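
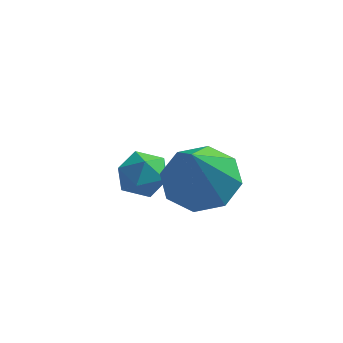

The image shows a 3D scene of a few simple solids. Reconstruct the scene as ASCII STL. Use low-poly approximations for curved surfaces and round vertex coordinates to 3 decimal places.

solid 
facet normal 0.088 0.888 0.452
outer loop
vertex -2.541 0.78 1.28
vertex -2.789 0.516 1.847
vertex -2.126 0.508 1.734
endloop
endfacet
facet normal 0.587 0.808 -0.053
outer loop
vertex -2.541 0.78 1.28
vertex -2.126 0.508 1.734
vertex -2.028 0.394 1.078
endloop
endfacet
facet normal 0.257 0.694 -0.673
outer loop
vertex -2.541 0.78 1.28
vertex -2.028 0.394 1.078
vertex -2.631 0.333 0.785
endloop
endfacet
facet normal -0.447 0.703 -0.553
outer loop
vertex -2.541 0.78 1.28
vertex -2.631 0.333 0.785
vertex -3.101 0.408 1.26
endloop
endfacet
facet normal -0.551 0.822 0.142
outer loop
vertex -2.541 0.78 1.28
vertex -3.101 0.408 1.26
vertex -2.789 0.516 1.847
endloop
endfacet
facet normal 0.968 0.226 0.105
outer loop
vertex -2.028 0.394 1.078
vertex -2.126 0.508 1.734
vertex -1.959 -0.108 1.52
endloop
endfacet
facet normal 0.161 0.354 0.921
outer loop
vertex -2.126 0.508 1.734
vertex -2.789 0.516 1.847
vertex -2.429 -0.033 1.995
endloop
endfacet
facet normal -0.874 0.248 0.419
outer loop
vertex -2.789 0.516 1.847
vertex -3.101 0.408 1.26
vertex -3.032 -0.094 1.702
endloop
endfacet
facet normal -0.705 0.054 -0.707
outer loop
vertex -3.101 0.408 1.26
vertex -2.631 0.333 0.785
vertex -2.934 -0.208 1.046
endloop
endfacet
facet normal 0.433 0.041 -0.900
outer loop
vertex -2.631 0.333 0.785
vertex -2.028 0.394 1.078
vertex -2.271 -0.216 0.933
endloop
endfacet
facet normal 0.447 -0.703 0.553
outer loop
vertex -2.519 -0.48 1.5
vertex -1.959 -0.108 1.52
vertex -2.429 -0.033 1.995
endloop
endfacet
facet normal -0.257 -0.694 0.673
outer loop
vertex -2.519 -0.48 1.5
vertex -2.429 -0.033 1.995
vertex -3.032 -0.094 1.702
endloop
endfacet
facet normal -0.587 -0.808 0.053
outer loop
vertex -2.519 -0.48 1.5
vertex -3.032 -0.094 1.702
vertex -2.934 -0.208 1.046
endloop
endfacet
facet normal -0.088 -0.888 -0.452
outer loop
vertex -2.519 -0.48 1.5
vertex -2.934 -0.208 1.046
vertex -2.271 -0.216 0.933
endloop
endfacet
facet normal 0.551 -0.822 -0.142
outer loop
vertex -2.519 -0.48 1.5
vertex -2.271 -0.216 0.933
vertex -1.959 -0.108 1.52
endloop
endfacet
facet normal 0.705 -0.054 0.707
outer loop
vertex -2.429 -0.033 1.995
vertex -1.959 -0.108 1.52
vertex -2.126 0.508 1.734
endloop
endfacet
facet normal -0.433 -0.041 0.900
outer loop
vertex -3.032 -0.094 1.702
vertex -2.429 -0.033 1.995
vertex -2.789 0.516 1.847
endloop
endfacet
facet normal -0.968 -0.226 -0.105
outer loop
vertex -2.934 -0.208 1.046
vertex -3.032 -0.094 1.702
vertex -3.101 0.408 1.26
endloop
endfacet
facet normal -0.161 -0.354 -0.921
outer loop
vertex -2.271 -0.216 0.933
vertex -2.934 -0.208 1.046
vertex -2.631 0.333 0.785
endloop
endfacet
facet normal 0.874 -0.248 -0.419
outer loop
vertex -1.959 -0.108 1.52
vertex -2.271 -0.216 0.933
vertex -2.028 0.394 1.078
endloop
endfacet
facet normal -0.009 0.538 -0.843
outer loop
vertex -0.254 -1.838 2.408
vertex -0.889 -1.316 2.748
vertex 0.001 -1.304 2.746
endloop
endfacet
facet normal 0.858 -0.495 0.135
outer loop
vertex -0.254 -1.838 2.408
vertex 0.001 -1.304 2.746
vertex -0.871 -2.364 4.392
endloop
endfacet
facet normal -0.009 0.538 -0.843
outer loop
vertex 0.001 -1.304 2.746
vertex -0.889 -1.316 2.748
vertex -0.266 -0.777 3.085
endloop
endfacet
facet normal 0.851 0.100 0.515
outer loop
vertex 0.001 -1.304 2.746
vertex -0.266 -0.777 3.085
vertex -0.871 -2.364 4.392
endloop
endfacet
facet normal -0.009 0.538 -0.843
outer loop
vertex -0.266 -0.777 3.085
vertex -0.889 -1.316 2.748
vertex -0.898 -0.565 3.227
endloop
endfacet
facet normal 0.348 0.513 0.784
outer loop
vertex -0.266 -0.777 3.085
vertex -0.898 -0.565 3.227
vertex -0.871 -2.364 4.392
endloop
endfacet
facet normal -0.009 0.538 -0.843
outer loop
vertex -0.898 -0.565 3.227
vertex -0.889 -1.316 2.748
vertex -1.524 -0.793 3.088
endloop
endfacet
facet normal -0.358 0.504 0.786
outer loop
vertex -0.898 -0.565 3.227
vertex -1.524 -0.793 3.088
vertex -0.871 -2.364 4.392
endloop
endfacet
facet normal -0.009 0.538 -0.843
outer loop
vertex -1.524 -0.793 3.088
vertex -0.889 -1.316 2.748
vertex -1.779 -1.327 2.75
endloop
endfacet
facet normal -0.851 0.078 0.520
outer loop
vertex -1.524 -0.793 3.088
vertex -1.779 -1.327 2.75
vertex -0.871 -2.364 4.392
endloop
endfacet
facet normal -0.009 0.537 -0.843
outer loop
vertex -1.779 -1.327 2.75
vertex -0.889 -1.316 2.748
vertex -1.512 -1.855 2.411
endloop
endfacet
facet normal -0.844 -0.517 0.140
outer loop
vertex -1.779 -1.327 2.75
vertex -1.512 -1.855 2.411
vertex -0.871 -2.364 4.392
endloop
endfacet
facet normal -0.010 0.538 -0.843
outer loop
vertex -1.512 -1.855 2.411
vertex -0.889 -1.316 2.748
vertex -0.88 -2.066 2.269
endloop
endfacet
facet normal -0.340 -0.931 -0.129
outer loop
vertex -1.512 -1.855 2.411
vertex -0.88 -2.066 2.269
vertex -0.871 -2.364 4.392
endloop
endfacet
facet normal -0.009 0.538 -0.843
outer loop
vertex -0.88 -2.066 2.269
vertex -0.889 -1.316 2.748
vertex -0.254 -1.838 2.408
endloop
endfacet
facet normal 0.365 -0.922 -0.131
outer loop
vertex -0.88 -2.066 2.269
vertex -0.254 -1.838 2.408
vertex -0.871 -2.364 4.392
endloop
endfacet

endsolid


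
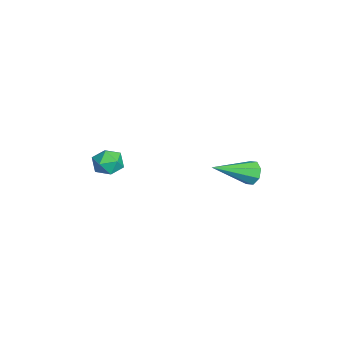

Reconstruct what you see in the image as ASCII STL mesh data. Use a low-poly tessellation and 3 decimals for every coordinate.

solid 
facet normal 0.120 0.494 0.861
outer loop
vertex 1.66 -1.963 2.68
vertex 1.919 -2.575 2.995
vertex 2.381 -2.108 2.663
endloop
endfacet
facet normal 0.195 0.933 0.303
outer loop
vertex 1.66 -1.963 2.68
vertex 2.381 -2.108 2.663
vertex 2.045 -1.843 2.064
endloop
endfacet
facet normal -0.407 0.910 -0.077
outer loop
vertex 1.66 -1.963 2.68
vertex 2.045 -1.843 2.064
vertex 1.375 -2.146 2.026
endloop
endfacet
facet normal -0.855 0.457 0.245
outer loop
vertex 1.66 -1.963 2.68
vertex 1.375 -2.146 2.026
vertex 1.298 -2.599 2.602
endloop
endfacet
facet normal -0.529 0.200 0.824
outer loop
vertex 1.66 -1.963 2.68
vertex 1.298 -2.599 2.602
vertex 1.919 -2.575 2.995
endloop
endfacet
facet normal 0.724 0.682 -0.105
outer loop
vertex 2.045 -1.843 2.064
vertex 2.381 -2.108 2.663
vertex 2.542 -2.381 1.998
endloop
endfacet
facet normal 0.602 -0.028 0.798
outer loop
vertex 2.381 -2.108 2.663
vertex 1.919 -2.575 2.995
vertex 2.465 -2.834 2.574
endloop
endfacet
facet normal -0.448 -0.504 0.738
outer loop
vertex 1.919 -2.575 2.995
vertex 1.298 -2.599 2.602
vertex 1.795 -3.137 2.536
endloop
endfacet
facet normal -0.976 -0.088 -0.200
outer loop
vertex 1.298 -2.599 2.602
vertex 1.375 -2.146 2.026
vertex 1.459 -2.872 1.937
endloop
endfacet
facet normal -0.251 0.645 -0.722
outer loop
vertex 1.375 -2.146 2.026
vertex 2.045 -1.843 2.064
vertex 1.921 -2.405 1.605
endloop
endfacet
facet normal 0.855 -0.457 -0.245
outer loop
vertex 2.18 -3.017 1.92
vertex 2.542 -2.381 1.998
vertex 2.465 -2.834 2.574
endloop
endfacet
facet normal 0.407 -0.910 0.077
outer loop
vertex 2.18 -3.017 1.92
vertex 2.465 -2.834 2.574
vertex 1.795 -3.137 2.536
endloop
endfacet
facet normal -0.195 -0.933 -0.303
outer loop
vertex 2.18 -3.017 1.92
vertex 1.795 -3.137 2.536
vertex 1.459 -2.872 1.937
endloop
endfacet
facet normal -0.120 -0.494 -0.861
outer loop
vertex 2.18 -3.017 1.92
vertex 1.459 -2.872 1.937
vertex 1.921 -2.405 1.605
endloop
endfacet
facet normal 0.529 -0.200 -0.824
outer loop
vertex 2.18 -3.017 1.92
vertex 1.921 -2.405 1.605
vertex 2.542 -2.381 1.998
endloop
endfacet
facet normal 0.976 0.088 0.200
outer loop
vertex 2.465 -2.834 2.574
vertex 2.542 -2.381 1.998
vertex 2.381 -2.108 2.663
endloop
endfacet
facet normal 0.251 -0.645 0.722
outer loop
vertex 1.795 -3.137 2.536
vertex 2.465 -2.834 2.574
vertex 1.919 -2.575 2.995
endloop
endfacet
facet normal -0.724 -0.682 0.105
outer loop
vertex 1.459 -2.872 1.937
vertex 1.795 -3.137 2.536
vertex 1.298 -2.599 2.602
endloop
endfacet
facet normal -0.602 0.028 -0.798
outer loop
vertex 1.921 -2.405 1.605
vertex 1.459 -2.872 1.937
vertex 1.375 -2.146 2.026
endloop
endfacet
facet normal 0.448 0.504 -0.738
outer loop
vertex 2.542 -2.381 1.998
vertex 1.921 -2.405 1.605
vertex 2.045 -1.843 2.064
endloop
endfacet
facet normal -0.341 0.831 -0.439
outer loop
vertex 2.76 3.674 2.258
vertex 2.477 3.33 1.827
vertex 2.317 3.557 2.381
endloop
endfacet
facet normal 0.196 0.252 0.948
outer loop
vertex 2.76 3.674 2.258
vertex 2.317 3.557 2.381
vertex 3.163 1.65 2.713
endloop
endfacet
facet normal -0.339 0.832 -0.439
outer loop
vertex 2.317 3.557 2.381
vertex 2.477 3.33 1.827
vertex 1.967 3.308 2.179
endloop
endfacet
facet normal -0.470 -0.055 0.881
outer loop
vertex 2.317 3.557 2.381
vertex 1.967 3.308 2.179
vertex 3.163 1.65 2.713
endloop
endfacet
facet normal -0.339 0.832 -0.439
outer loop
vertex 1.967 3.308 2.179
vertex 2.477 3.33 1.827
vertex 1.916 3.072 1.771
endloop
endfacet
facet normal -0.806 -0.463 0.369
outer loop
vertex 1.967 3.308 2.179
vertex 1.916 3.072 1.771
vertex 3.163 1.65 2.713
endloop
endfacet
facet normal -0.339 0.832 -0.439
outer loop
vertex 1.916 3.072 1.771
vertex 2.477 3.33 1.827
vertex 2.194 2.987 1.395
endloop
endfacet
facet normal -0.616 -0.732 -0.290
outer loop
vertex 1.916 3.072 1.771
vertex 2.194 2.987 1.395
vertex 3.163 1.65 2.713
endloop
endfacet
facet normal -0.340 0.832 -0.438
outer loop
vertex 2.194 2.987 1.395
vertex 2.477 3.33 1.827
vertex 2.637 3.103 1.272
endloop
endfacet
facet normal -0.012 -0.706 -0.708
outer loop
vertex 2.194 2.987 1.395
vertex 2.637 3.103 1.272
vertex 3.163 1.65 2.713
endloop
endfacet
facet normal -0.339 0.832 -0.438
outer loop
vertex 2.637 3.103 1.272
vertex 2.477 3.33 1.827
vertex 2.987 3.352 1.474
endloop
endfacet
facet normal 0.655 -0.400 -0.642
outer loop
vertex 2.637 3.103 1.272
vertex 2.987 3.352 1.474
vertex 3.163 1.65 2.713
endloop
endfacet
facet normal -0.340 0.831 -0.439
outer loop
vertex 2.987 3.352 1.474
vertex 2.477 3.33 1.827
vertex 3.038 3.589 1.883
endloop
endfacet
facet normal 0.992 0.009 -0.129
outer loop
vertex 2.987 3.352 1.474
vertex 3.038 3.589 1.883
vertex 3.163 1.65 2.713
endloop
endfacet
facet normal -0.340 0.831 -0.440
outer loop
vertex 3.038 3.589 1.883
vertex 2.477 3.33 1.827
vertex 2.76 3.674 2.258
endloop
endfacet
facet normal 0.801 0.279 0.530
outer loop
vertex 3.038 3.589 1.883
vertex 2.76 3.674 2.258
vertex 3.163 1.65 2.713
endloop
endfacet

endsolid


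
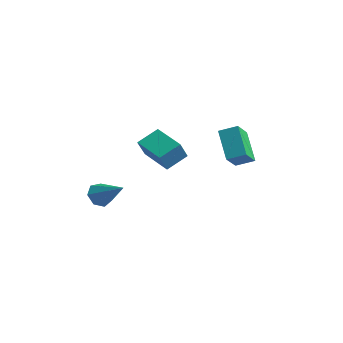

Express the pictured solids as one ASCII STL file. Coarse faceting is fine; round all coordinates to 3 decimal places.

solid 
facet normal -0.312 0.531 -0.788
outer loop
vertex -2.538 0.947 2.784
vertex -0.787 1.128 2.213
vertex -2.657 -0.206 2.055
endloop
endfacet
facet normal -0.946 -0.097 0.309
outer loop
vertex -2.233 -0.928 3.127
vertex -2.538 0.947 2.784
vertex -2.657 -0.206 2.055
endloop
endfacet
facet normal -0.312 0.530 -0.788
outer loop
vertex -2.657 -0.206 2.055
vertex -0.787 1.128 2.213
vertex -0.907 -0.026 1.484
endloop
endfacet
facet normal -0.087 -0.842 -0.533
outer loop
vertex -0.907 -0.026 1.484
vertex -2.233 -0.928 3.127
vertex -2.657 -0.206 2.055
endloop
endfacet
facet normal 0.087 0.842 0.533
outer loop
vertex -2.538 0.947 2.784
vertex -0.363 0.406 3.285
vertex -0.787 1.128 2.213
endloop
endfacet
facet normal -0.946 -0.097 0.310
outer loop
vertex -2.113 0.226 3.856
vertex -2.538 0.947 2.784
vertex -2.233 -0.928 3.127
endloop
endfacet
facet normal 0.087 0.842 0.532
outer loop
vertex -2.113 0.226 3.856
vertex -0.363 0.406 3.285
vertex -2.538 0.947 2.784
endloop
endfacet
facet normal 0.946 0.097 -0.309
outer loop
vertex -0.787 1.128 2.213
vertex -0.363 0.406 3.285
vertex -0.907 -0.026 1.484
endloop
endfacet
facet normal -0.086 -0.842 -0.532
outer loop
vertex -0.482 -0.747 2.556
vertex -2.233 -0.928 3.127
vertex -0.907 -0.026 1.484
endloop
endfacet
facet normal 0.946 0.098 -0.309
outer loop
vertex -0.907 -0.026 1.484
vertex -0.363 0.406 3.285
vertex -0.482 -0.747 2.556
endloop
endfacet
facet normal 0.312 -0.530 0.788
outer loop
vertex -0.482 -0.747 2.556
vertex -2.113 0.226 3.856
vertex -2.233 -0.928 3.127
endloop
endfacet
facet normal 0.312 -0.531 0.788
outer loop
vertex -0.363 0.406 3.285
vertex -2.113 0.226 3.856
vertex -0.482 -0.747 2.556
endloop
endfacet
facet normal -0.846 -0.182 -0.501
outer loop
vertex -1.814 -3.151 -0.696
vertex -2.207 -3.177 -0.023
vertex -2.068 -2.561 -0.482
endloop
endfacet
facet normal 0.645 0.490 -0.586
outer loop
vertex -1.814 -3.151 -0.696
vertex -2.068 -2.561 -0.482
vertex -0.573 -2.823 0.943
endloop
endfacet
facet normal -0.846 -0.183 -0.501
outer loop
vertex -2.068 -2.561 -0.482
vertex -2.207 -3.177 -0.023
vertex -2.427 -2.435 0.078
endloop
endfacet
facet normal 0.235 0.970 -0.068
outer loop
vertex -2.068 -2.561 -0.482
vertex -2.427 -2.435 0.078
vertex -0.573 -2.823 0.943
endloop
endfacet
facet normal -0.847 -0.183 -0.499
outer loop
vertex -2.427 -2.435 0.078
vertex -2.207 -3.177 -0.023
vertex -2.619 -2.867 0.562
endloop
endfacet
facet normal -0.134 0.765 0.630
outer loop
vertex -2.427 -2.435 0.078
vertex -2.619 -2.867 0.562
vertex -0.573 -2.823 0.943
endloop
endfacet
facet normal -0.847 -0.183 -0.499
outer loop
vertex -2.619 -2.867 0.562
vertex -2.207 -3.177 -0.023
vertex -2.501 -3.532 0.606
endloop
endfacet
facet normal -0.184 0.032 0.982
outer loop
vertex -2.619 -2.867 0.562
vertex -2.501 -3.532 0.606
vertex -0.573 -2.823 0.943
endloop
endfacet
facet normal -0.847 -0.184 -0.500
outer loop
vertex -2.501 -3.532 0.606
vertex -2.207 -3.177 -0.023
vertex -2.161 -3.929 0.176
endloop
endfacet
facet normal 0.123 -0.679 0.724
outer loop
vertex -2.501 -3.532 0.606
vertex -2.161 -3.929 0.176
vertex -0.573 -2.823 0.943
endloop
endfacet
facet normal -0.846 -0.184 -0.501
outer loop
vertex -2.161 -3.929 0.176
vertex -2.207 -3.177 -0.023
vertex -1.855 -3.76 -0.403
endloop
endfacet
facet normal 0.554 -0.831 0.050
outer loop
vertex -2.161 -3.929 0.176
vertex -1.855 -3.76 -0.403
vertex -0.573 -2.823 0.943
endloop
endfacet
facet normal -0.846 -0.184 -0.501
outer loop
vertex -1.855 -3.76 -0.403
vertex -2.207 -3.177 -0.023
vertex -1.814 -3.151 -0.696
endloop
endfacet
facet normal 0.787 -0.310 -0.534
outer loop
vertex -1.855 -3.76 -0.403
vertex -1.814 -3.151 -0.696
vertex -0.573 -2.823 0.943
endloop
endfacet
facet normal -0.652 0.213 0.727
outer loop
vertex 0.313 3.431 4.147
vertex -0.277 4.428 3.326
vertex -0.366 2.704 3.751
endloop
endfacet
facet normal 0.415 -0.703 0.578
outer loop
vertex 0.957 2.272 2.274
vertex 0.313 3.431 4.147
vertex -0.366 2.704 3.751
endloop
endfacet
facet normal -0.651 0.213 0.728
outer loop
vertex -0.366 2.704 3.751
vertex -0.277 4.428 3.326
vertex -0.956 3.702 2.931
endloop
endfacet
facet normal -0.634 -0.679 -0.370
outer loop
vertex -0.956 3.702 2.931
vertex 0.957 2.272 2.274
vertex -0.366 2.704 3.751
endloop
endfacet
facet normal 0.634 0.679 0.369
outer loop
vertex 0.313 3.431 4.147
vertex 1.046 3.996 1.849
vertex -0.277 4.428 3.326
endloop
endfacet
facet normal 0.415 -0.703 0.578
outer loop
vertex 1.636 2.998 2.669
vertex 0.313 3.431 4.147
vertex 0.957 2.272 2.274
endloop
endfacet
facet normal 0.635 0.679 0.369
outer loop
vertex 1.636 2.998 2.669
vertex 1.046 3.996 1.849
vertex 0.313 3.431 4.147
endloop
endfacet
facet normal -0.415 0.703 -0.578
outer loop
vertex -0.277 4.428 3.326
vertex 1.046 3.996 1.849
vertex -0.956 3.702 2.931
endloop
endfacet
facet normal -0.634 -0.679 -0.369
outer loop
vertex 0.367 3.269 1.453
vertex 0.957 2.272 2.274
vertex -0.956 3.702 2.931
endloop
endfacet
facet normal -0.415 0.703 -0.578
outer loop
vertex -0.956 3.702 2.931
vertex 1.046 3.996 1.849
vertex 0.367 3.269 1.453
endloop
endfacet
facet normal 0.652 -0.214 -0.728
outer loop
vertex 0.367 3.269 1.453
vertex 1.636 2.998 2.669
vertex 0.957 2.272 2.274
endloop
endfacet
facet normal 0.652 -0.213 -0.728
outer loop
vertex 1.046 3.996 1.849
vertex 1.636 2.998 2.669
vertex 0.367 3.269 1.453
endloop
endfacet

endsolid


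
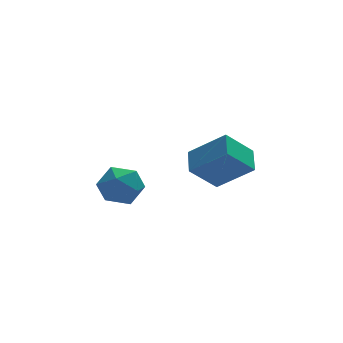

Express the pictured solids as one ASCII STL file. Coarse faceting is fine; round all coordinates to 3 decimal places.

solid 
facet normal -0.713 -0.097 0.694
outer loop
vertex -0.861 -2.002 -0.399
vertex -0.645 -1.174 -0.062
vertex -1.819 -1.386 -1.297
endloop
endfacet
facet normal -0.235 -0.900 -0.367
outer loop
vertex -0.935 -1.266 -2.158
vertex -0.861 -2.002 -0.399
vertex -1.819 -1.386 -1.297
endloop
endfacet
facet normal -0.713 -0.098 0.694
outer loop
vertex -1.819 -1.386 -1.297
vertex -0.645 -1.174 -0.062
vertex -1.603 -0.558 -0.959
endloop
endfacet
facet normal -0.661 0.425 -0.619
outer loop
vertex -1.603 -0.558 -0.959
vertex -0.935 -1.266 -2.158
vertex -1.819 -1.386 -1.297
endloop
endfacet
facet normal 0.661 -0.424 0.619
outer loop
vertex -0.861 -2.002 -0.399
vertex 0.239 -1.054 -0.923
vertex -0.645 -1.174 -0.062
endloop
endfacet
facet normal -0.235 -0.900 -0.367
outer loop
vertex 0.023 -1.882 -1.261
vertex -0.861 -2.002 -0.399
vertex -0.935 -1.266 -2.158
endloop
endfacet
facet normal 0.661 -0.425 0.619
outer loop
vertex 0.023 -1.882 -1.261
vertex 0.239 -1.054 -0.923
vertex -0.861 -2.002 -0.399
endloop
endfacet
facet normal 0.235 0.900 0.367
outer loop
vertex -0.645 -1.174 -0.062
vertex 0.239 -1.054 -0.923
vertex -1.603 -0.558 -0.959
endloop
endfacet
facet normal -0.661 0.424 -0.619
outer loop
vertex -0.719 -0.438 -1.821
vertex -0.935 -1.266 -2.158
vertex -1.603 -0.558 -0.959
endloop
endfacet
facet normal 0.235 0.900 0.367
outer loop
vertex -1.603 -0.558 -0.959
vertex 0.239 -1.054 -0.923
vertex -0.719 -0.438 -1.821
endloop
endfacet
facet normal 0.713 0.097 -0.695
outer loop
vertex -0.719 -0.438 -1.821
vertex 0.023 -1.882 -1.261
vertex -0.935 -1.266 -2.158
endloop
endfacet
facet normal 0.713 0.097 -0.694
outer loop
vertex 0.239 -1.054 -0.923
vertex 0.023 -1.882 -1.261
vertex -0.719 -0.438 -1.821
endloop
endfacet
facet normal 0.172 0.953 -0.248
outer loop
vertex -3.653 -1.096 -2.055
vertex -4.218 -0.872 -1.586
vertex -3.5 -0.933 -1.321
endloop
endfacet
facet normal 0.771 0.568 -0.287
outer loop
vertex -3.653 -1.096 -2.055
vertex -3.5 -0.933 -1.321
vertex -3.175 -1.543 -1.655
endloop
endfacet
facet normal 0.660 0.035 -0.750
outer loop
vertex -3.653 -1.096 -2.055
vertex -3.175 -1.543 -1.655
vertex -3.692 -1.859 -2.125
endloop
endfacet
facet normal -0.006 0.092 -0.996
outer loop
vertex -3.653 -1.096 -2.055
vertex -3.692 -1.859 -2.125
vertex -4.337 -1.445 -2.083
endloop
endfacet
facet normal -0.308 0.659 -0.686
outer loop
vertex -3.653 -1.096 -2.055
vertex -4.337 -1.445 -2.083
vertex -4.218 -0.872 -1.586
endloop
endfacet
facet normal 0.892 0.282 0.353
outer loop
vertex -3.175 -1.543 -1.655
vertex -3.5 -0.933 -1.321
vertex -3.443 -1.595 -0.937
endloop
endfacet
facet normal -0.078 0.905 0.419
outer loop
vertex -3.5 -0.933 -1.321
vertex -4.218 -0.872 -1.586
vertex -4.088 -1.181 -0.895
endloop
endfacet
facet normal -0.856 0.428 -0.289
outer loop
vertex -4.218 -0.872 -1.586
vertex -4.337 -1.445 -2.083
vertex -4.605 -1.497 -1.365
endloop
endfacet
facet normal -0.366 -0.490 -0.791
outer loop
vertex -4.337 -1.445 -2.083
vertex -3.692 -1.859 -2.125
vertex -4.28 -2.107 -1.699
endloop
endfacet
facet normal 0.713 -0.581 -0.394
outer loop
vertex -3.692 -1.859 -2.125
vertex -3.175 -1.543 -1.655
vertex -3.562 -2.168 -1.434
endloop
endfacet
facet normal 0.006 -0.092 0.996
outer loop
vertex -4.127 -1.944 -0.965
vertex -3.443 -1.595 -0.937
vertex -4.088 -1.181 -0.895
endloop
endfacet
facet normal -0.660 -0.035 0.750
outer loop
vertex -4.127 -1.944 -0.965
vertex -4.088 -1.181 -0.895
vertex -4.605 -1.497 -1.365
endloop
endfacet
facet normal -0.771 -0.568 0.287
outer loop
vertex -4.127 -1.944 -0.965
vertex -4.605 -1.497 -1.365
vertex -4.28 -2.107 -1.699
endloop
endfacet
facet normal -0.172 -0.953 0.248
outer loop
vertex -4.127 -1.944 -0.965
vertex -4.28 -2.107 -1.699
vertex -3.562 -2.168 -1.434
endloop
endfacet
facet normal 0.308 -0.659 0.686
outer loop
vertex -4.127 -1.944 -0.965
vertex -3.562 -2.168 -1.434
vertex -3.443 -1.595 -0.937
endloop
endfacet
facet normal 0.366 0.490 0.791
outer loop
vertex -4.088 -1.181 -0.895
vertex -3.443 -1.595 -0.937
vertex -3.5 -0.933 -1.321
endloop
endfacet
facet normal -0.713 0.581 0.394
outer loop
vertex -4.605 -1.497 -1.365
vertex -4.088 -1.181 -0.895
vertex -4.218 -0.872 -1.586
endloop
endfacet
facet normal -0.892 -0.282 -0.353
outer loop
vertex -4.28 -2.107 -1.699
vertex -4.605 -1.497 -1.365
vertex -4.337 -1.445 -2.083
endloop
endfacet
facet normal 0.078 -0.905 -0.419
outer loop
vertex -3.562 -2.168 -1.434
vertex -4.28 -2.107 -1.699
vertex -3.692 -1.859 -2.125
endloop
endfacet
facet normal 0.856 -0.428 0.289
outer loop
vertex -3.443 -1.595 -0.937
vertex -3.562 -2.168 -1.434
vertex -3.175 -1.543 -1.655
endloop
endfacet

endsolid


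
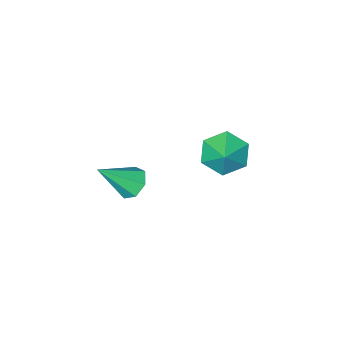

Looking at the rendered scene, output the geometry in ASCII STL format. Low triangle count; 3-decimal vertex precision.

solid 
facet normal -0.497 -0.635 -0.592
outer loop
vertex -1.34 -1.294 2.904
vertex -1.789 -0.53 2.462
vertex -0.93 -0.872 2.108
endloop
endfacet
facet normal 0.905 -0.095 0.416
outer loop
vertex -1.34 -1.294 2.904
vertex -0.93 -0.872 2.108
vertex -1.271 0.13 3.078
endloop
endfacet
facet normal -0.497 -0.635 -0.592
outer loop
vertex -0.93 -0.872 2.108
vertex -1.789 -0.53 2.462
vertex -1.378 -0.109 1.666
endloop
endfacet
facet normal 0.887 0.439 -0.142
outer loop
vertex -0.93 -0.872 2.108
vertex -1.378 -0.109 1.666
vertex -1.271 0.13 3.078
endloop
endfacet
facet normal -0.497 -0.634 -0.592
outer loop
vertex -1.378 -0.109 1.666
vertex -1.789 -0.53 2.462
vertex -2.237 0.234 2.02
endloop
endfacet
facet normal 0.299 0.937 -0.181
outer loop
vertex -1.378 -0.109 1.666
vertex -2.237 0.234 2.02
vertex -1.271 0.13 3.078
endloop
endfacet
facet normal -0.498 -0.634 -0.592
outer loop
vertex -2.237 0.234 2.02
vertex -1.789 -0.53 2.462
vertex -2.647 -0.187 2.816
endloop
endfacet
facet normal -0.272 0.901 0.337
outer loop
vertex -2.237 0.234 2.02
vertex -2.647 -0.187 2.816
vertex -1.271 0.13 3.078
endloop
endfacet
facet normal -0.498 -0.635 -0.591
outer loop
vertex -2.647 -0.187 2.816
vertex -1.789 -0.53 2.462
vertex -2.199 -0.951 3.259
endloop
endfacet
facet normal -0.255 0.369 0.894
outer loop
vertex -2.647 -0.187 2.816
vertex -2.199 -0.951 3.259
vertex -1.271 0.13 3.078
endloop
endfacet
facet normal -0.498 -0.635 -0.591
outer loop
vertex -2.199 -0.951 3.259
vertex -1.789 -0.53 2.462
vertex -1.34 -1.294 2.904
endloop
endfacet
facet normal 0.334 -0.130 0.934
outer loop
vertex -2.199 -0.951 3.259
vertex -1.34 -1.294 2.904
vertex -1.271 0.13 3.078
endloop
endfacet
facet normal -0.688 0.253 -0.680
outer loop
vertex 2.658 -1.083 2.562
vertex 2.318 -0.683 3.055
vertex 2.84 -0.486 2.6
endloop
endfacet
facet normal 0.860 -0.233 -0.454
outer loop
vertex 2.658 -1.083 2.562
vertex 2.84 -0.486 2.6
vertex 3.542 -1.137 4.265
endloop
endfacet
facet normal -0.688 0.255 -0.679
outer loop
vertex 2.84 -0.486 2.6
vertex 2.318 -0.683 3.055
vertex 2.63 -0.038 2.981
endloop
endfacet
facet normal 0.840 0.521 -0.150
outer loop
vertex 2.84 -0.486 2.6
vertex 2.63 -0.038 2.981
vertex 3.542 -1.137 4.265
endloop
endfacet
facet normal -0.688 0.255 -0.680
outer loop
vertex 2.63 -0.038 2.981
vertex 2.318 -0.683 3.055
vertex 2.184 -0.076 3.418
endloop
endfacet
facet normal 0.364 0.819 0.443
outer loop
vertex 2.63 -0.038 2.981
vertex 2.184 -0.076 3.418
vertex 3.542 -1.137 4.265
endloop
endfacet
facet normal -0.687 0.255 -0.680
outer loop
vertex 2.184 -0.076 3.418
vertex 2.318 -0.683 3.055
vertex 1.839 -0.571 3.581
endloop
endfacet
facet normal -0.208 0.434 0.877
outer loop
vertex 2.184 -0.076 3.418
vertex 1.839 -0.571 3.581
vertex 3.542 -1.137 4.265
endloop
endfacet
facet normal -0.687 0.255 -0.680
outer loop
vertex 1.839 -0.571 3.581
vertex 2.318 -0.683 3.055
vertex 1.855 -1.15 3.348
endloop
endfacet
facet normal -0.446 -0.345 0.826
outer loop
vertex 1.839 -0.571 3.581
vertex 1.855 -1.15 3.348
vertex 3.542 -1.137 4.265
endloop
endfacet
facet normal -0.688 0.255 -0.680
outer loop
vertex 1.855 -1.15 3.348
vertex 2.318 -0.683 3.055
vertex 2.219 -1.378 2.894
endloop
endfacet
facet normal -0.172 -0.929 0.329
outer loop
vertex 1.855 -1.15 3.348
vertex 2.219 -1.378 2.894
vertex 3.542 -1.137 4.265
endloop
endfacet
facet normal -0.687 0.255 -0.681
outer loop
vertex 2.219 -1.378 2.894
vertex 2.318 -0.683 3.055
vertex 2.658 -1.083 2.562
endloop
endfacet
facet normal 0.410 -0.880 -0.240
outer loop
vertex 2.219 -1.378 2.894
vertex 2.658 -1.083 2.562
vertex 3.542 -1.137 4.265
endloop
endfacet

endsolid


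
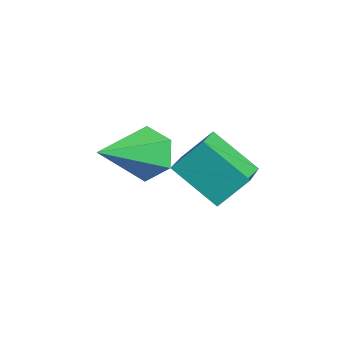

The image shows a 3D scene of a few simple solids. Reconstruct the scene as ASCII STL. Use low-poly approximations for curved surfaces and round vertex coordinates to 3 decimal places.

solid 
facet normal -0.385 0.768 -0.512
outer loop
vertex 2.288 1.608 0.769
vertex 1.958 1.072 0.213
vertex 1.515 1.301 0.889
endloop
endfacet
facet normal 0.051 0.250 0.967
outer loop
vertex 2.288 1.608 0.769
vertex 1.515 1.301 0.889
vertex 2.782 -0.572 1.307
endloop
endfacet
facet normal -0.384 0.768 -0.512
outer loop
vertex 1.515 1.301 0.889
vertex 1.958 1.072 0.213
vertex 1.186 0.765 0.332
endloop
endfacet
facet normal -0.667 -0.299 0.682
outer loop
vertex 1.515 1.301 0.889
vertex 1.186 0.765 0.332
vertex 2.782 -0.572 1.307
endloop
endfacet
facet normal -0.384 0.768 -0.512
outer loop
vertex 1.186 0.765 0.332
vertex 1.958 1.072 0.213
vertex 1.628 0.536 -0.344
endloop
endfacet
facet normal -0.594 -0.796 -0.119
outer loop
vertex 1.186 0.765 0.332
vertex 1.628 0.536 -0.344
vertex 2.782 -0.572 1.307
endloop
endfacet
facet normal -0.385 0.768 -0.512
outer loop
vertex 1.628 0.536 -0.344
vertex 1.958 1.072 0.213
vertex 2.401 0.843 -0.464
endloop
endfacet
facet normal 0.197 -0.745 -0.637
outer loop
vertex 1.628 0.536 -0.344
vertex 2.401 0.843 -0.464
vertex 2.782 -0.572 1.307
endloop
endfacet
facet normal -0.385 0.768 -0.512
outer loop
vertex 2.401 0.843 -0.464
vertex 1.958 1.072 0.213
vertex 2.731 1.379 0.093
endloop
endfacet
facet normal 0.915 -0.196 -0.353
outer loop
vertex 2.401 0.843 -0.464
vertex 2.731 1.379 0.093
vertex 2.782 -0.572 1.307
endloop
endfacet
facet normal -0.385 0.768 -0.512
outer loop
vertex 2.731 1.379 0.093
vertex 1.958 1.072 0.213
vertex 2.288 1.608 0.769
endloop
endfacet
facet normal 0.841 0.301 0.449
outer loop
vertex 2.731 1.379 0.093
vertex 2.288 1.608 0.769
vertex 2.782 -0.572 1.307
endloop
endfacet
facet normal -0.744 0.528 -0.409
outer loop
vertex 2.116 1.969 -0.077
vertex 2.251 2.775 0.717
vertex 3.161 2.716 -1.013
endloop
endfacet
facet normal -0.118 -0.708 -0.697
outer loop
vertex 4.389 1.845 -0.337
vertex 2.116 1.969 -0.077
vertex 3.161 2.716 -1.013
endloop
endfacet
facet normal -0.744 0.528 -0.409
outer loop
vertex 3.161 2.716 -1.013
vertex 2.251 2.775 0.717
vertex 3.296 3.522 -0.219
endloop
endfacet
facet normal 0.658 0.470 -0.589
outer loop
vertex 3.296 3.522 -0.219
vertex 4.389 1.845 -0.337
vertex 3.161 2.716 -1.013
endloop
endfacet
facet normal -0.658 -0.470 0.589
outer loop
vertex 2.116 1.969 -0.077
vertex 3.479 1.904 1.393
vertex 2.251 2.775 0.717
endloop
endfacet
facet normal -0.118 -0.708 -0.697
outer loop
vertex 3.344 1.098 0.599
vertex 2.116 1.969 -0.077
vertex 4.389 1.845 -0.337
endloop
endfacet
facet normal -0.658 -0.470 0.589
outer loop
vertex 3.344 1.098 0.599
vertex 3.479 1.904 1.393
vertex 2.116 1.969 -0.077
endloop
endfacet
facet normal 0.118 0.708 0.697
outer loop
vertex 2.251 2.775 0.717
vertex 3.479 1.904 1.393
vertex 3.296 3.522 -0.219
endloop
endfacet
facet normal 0.658 0.470 -0.589
outer loop
vertex 4.524 2.651 0.457
vertex 4.389 1.845 -0.337
vertex 3.296 3.522 -0.219
endloop
endfacet
facet normal 0.118 0.708 0.697
outer loop
vertex 3.296 3.522 -0.219
vertex 3.479 1.904 1.393
vertex 4.524 2.651 0.457
endloop
endfacet
facet normal 0.744 -0.528 0.409
outer loop
vertex 4.524 2.651 0.457
vertex 3.344 1.098 0.599
vertex 4.389 1.845 -0.337
endloop
endfacet
facet normal 0.744 -0.528 0.409
outer loop
vertex 3.479 1.904 1.393
vertex 3.344 1.098 0.599
vertex 4.524 2.651 0.457
endloop
endfacet

endsolid


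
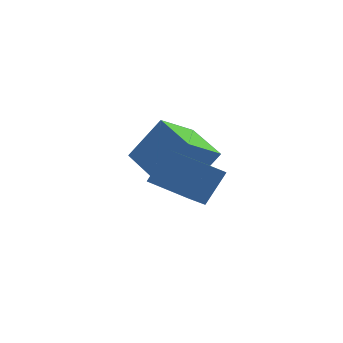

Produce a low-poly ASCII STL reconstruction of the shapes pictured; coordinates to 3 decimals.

solid 
facet normal -0.547 -0.145 -0.824
outer loop
vertex 0.254 -1.294 2.025
vertex -0.93 0.133 2.56
vertex 1.216 -0.183 1.191
endloop
endfacet
facet normal 0.614 -0.739 -0.277
outer loop
vertex 2.31 0.107 2.84
vertex 0.254 -1.294 2.025
vertex 1.216 -0.183 1.191
endloop
endfacet
facet normal -0.547 -0.145 -0.824
outer loop
vertex 1.216 -0.183 1.191
vertex -0.93 0.133 2.56
vertex 0.032 1.244 1.726
endloop
endfacet
facet normal 0.569 0.657 -0.493
outer loop
vertex 0.032 1.244 1.726
vertex 2.31 0.107 2.84
vertex 1.216 -0.183 1.191
endloop
endfacet
facet normal -0.569 -0.657 0.493
outer loop
vertex 0.254 -1.294 2.025
vertex 0.164 0.423 4.209
vertex -0.93 0.133 2.56
endloop
endfacet
facet normal 0.614 -0.739 -0.277
outer loop
vertex 1.348 -1.004 3.674
vertex 0.254 -1.294 2.025
vertex 2.31 0.107 2.84
endloop
endfacet
facet normal -0.569 -0.657 0.493
outer loop
vertex 1.348 -1.004 3.674
vertex 0.164 0.423 4.209
vertex 0.254 -1.294 2.025
endloop
endfacet
facet normal -0.614 0.739 0.277
outer loop
vertex -0.93 0.133 2.56
vertex 0.164 0.423 4.209
vertex 0.032 1.244 1.726
endloop
endfacet
facet normal 0.569 0.657 -0.493
outer loop
vertex 1.126 1.534 3.375
vertex 2.31 0.107 2.84
vertex 0.032 1.244 1.726
endloop
endfacet
facet normal -0.614 0.739 0.277
outer loop
vertex 0.032 1.244 1.726
vertex 0.164 0.423 4.209
vertex 1.126 1.534 3.375
endloop
endfacet
facet normal 0.547 0.145 0.824
outer loop
vertex 1.126 1.534 3.375
vertex 1.348 -1.004 3.674
vertex 2.31 0.107 2.84
endloop
endfacet
facet normal 0.547 0.145 0.824
outer loop
vertex 0.164 0.423 4.209
vertex 1.348 -1.004 3.674
vertex 1.126 1.534 3.375
endloop
endfacet
facet normal -0.397 -0.402 -0.825
outer loop
vertex 1.829 -4.122 2.479
vertex 0.269 -3.006 2.687
vertex 2.267 -3.405 1.919
endloop
endfacet
facet normal 0.809 -0.578 -0.108
outer loop
vertex 2.871 -2.794 3.173
vertex 1.829 -4.122 2.479
vertex 2.267 -3.405 1.919
endloop
endfacet
facet normal -0.397 -0.402 -0.825
outer loop
vertex 2.267 -3.405 1.919
vertex 0.269 -3.006 2.687
vertex 0.707 -2.289 2.127
endloop
endfacet
facet normal 0.434 0.710 -0.555
outer loop
vertex 0.707 -2.289 2.127
vertex 2.871 -2.794 3.173
vertex 2.267 -3.405 1.919
endloop
endfacet
facet normal -0.434 -0.710 0.555
outer loop
vertex 1.829 -4.122 2.479
vertex 0.873 -2.395 3.941
vertex 0.269 -3.006 2.687
endloop
endfacet
facet normal 0.809 -0.578 -0.108
outer loop
vertex 2.433 -3.511 3.733
vertex 1.829 -4.122 2.479
vertex 2.871 -2.794 3.173
endloop
endfacet
facet normal -0.434 -0.710 0.555
outer loop
vertex 2.433 -3.511 3.733
vertex 0.873 -2.395 3.941
vertex 1.829 -4.122 2.479
endloop
endfacet
facet normal -0.809 0.578 0.108
outer loop
vertex 0.269 -3.006 2.687
vertex 0.873 -2.395 3.941
vertex 0.707 -2.289 2.127
endloop
endfacet
facet normal 0.434 0.710 -0.555
outer loop
vertex 1.311 -1.678 3.381
vertex 2.871 -2.794 3.173
vertex 0.707 -2.289 2.127
endloop
endfacet
facet normal -0.809 0.578 0.108
outer loop
vertex 0.707 -2.289 2.127
vertex 0.873 -2.395 3.941
vertex 1.311 -1.678 3.381
endloop
endfacet
facet normal 0.397 0.402 0.825
outer loop
vertex 1.311 -1.678 3.381
vertex 2.433 -3.511 3.733
vertex 2.871 -2.794 3.173
endloop
endfacet
facet normal 0.397 0.402 0.825
outer loop
vertex 0.873 -2.395 3.941
vertex 2.433 -3.511 3.733
vertex 1.311 -1.678 3.381
endloop
endfacet

endsolid


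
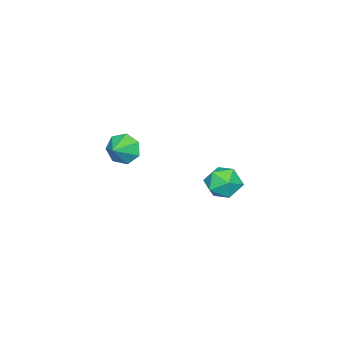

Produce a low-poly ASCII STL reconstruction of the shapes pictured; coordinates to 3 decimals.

solid 
facet normal -0.915 -0.097 -0.392
outer loop
vertex 3.011 1.361 0.685
vertex 2.706 0.891 1.513
vertex 2.689 1.87 1.31
endloop
endfacet
facet normal 0.674 0.703 -0.226
outer loop
vertex 3.011 1.361 0.685
vertex 2.689 1.87 1.31
vertex 3.814 1.009 1.987
endloop
endfacet
facet normal -0.915 -0.097 -0.392
outer loop
vertex 2.689 1.87 1.31
vertex 2.706 0.891 1.513
vertex 2.38 1.641 2.088
endloop
endfacet
facet normal 0.393 0.828 0.400
outer loop
vertex 2.689 1.87 1.31
vertex 2.38 1.641 2.088
vertex 3.814 1.009 1.987
endloop
endfacet
facet normal -0.915 -0.098 -0.392
outer loop
vertex 2.38 1.641 2.088
vertex 2.706 0.891 1.513
vertex 2.317 0.847 2.433
endloop
endfacet
facet normal 0.228 0.373 0.900
outer loop
vertex 2.38 1.641 2.088
vertex 2.317 0.847 2.433
vertex 3.814 1.009 1.987
endloop
endfacet
facet normal -0.915 -0.099 -0.392
outer loop
vertex 2.317 0.847 2.433
vertex 2.706 0.891 1.513
vertex 2.548 0.086 2.085
endloop
endfacet
facet normal 0.302 -0.319 0.898
outer loop
vertex 2.317 0.847 2.433
vertex 2.548 0.086 2.085
vertex 3.814 1.009 1.987
endloop
endfacet
facet normal -0.915 -0.098 -0.391
outer loop
vertex 2.548 0.086 2.085
vertex 2.706 0.891 1.513
vertex 2.897 -0.069 1.307
endloop
endfacet
facet normal 0.561 -0.727 0.396
outer loop
vertex 2.548 0.086 2.085
vertex 2.897 -0.069 1.307
vertex 3.814 1.009 1.987
endloop
endfacet
facet normal -0.915 -0.098 -0.392
outer loop
vertex 2.897 -0.069 1.307
vertex 2.706 0.891 1.513
vertex 3.104 0.499 0.683
endloop
endfacet
facet normal 0.808 -0.544 -0.227
outer loop
vertex 2.897 -0.069 1.307
vertex 3.104 0.499 0.683
vertex 3.814 1.009 1.987
endloop
endfacet
facet normal -0.915 -0.098 -0.392
outer loop
vertex 3.104 0.499 0.683
vertex 2.706 0.891 1.513
vertex 3.011 1.361 0.685
endloop
endfacet
facet normal 0.859 0.094 -0.504
outer loop
vertex 3.104 0.499 0.683
vertex 3.011 1.361 0.685
vertex 3.814 1.009 1.987
endloop
endfacet
facet normal -0.669 0.621 0.409
outer loop
vertex -5.0 3.086 -3.744
vertex -4.253 3.288 -2.829
vertex -4.206 3.982 -3.805
endloop
endfacet
facet normal -0.724 0.621 -0.302
outer loop
vertex -5.0 3.086 -3.744
vertex -4.206 3.982 -3.805
vertex -4.401 3.288 -4.763
endloop
endfacet
facet normal -0.857 -0.048 -0.513
outer loop
vertex -5.0 3.086 -3.744
vertex -4.401 3.288 -4.763
vertex -4.568 2.165 -4.379
endloop
endfacet
facet normal -0.884 -0.462 0.068
outer loop
vertex -5.0 3.086 -3.744
vertex -4.568 2.165 -4.379
vertex -4.476 2.165 -3.184
endloop
endfacet
facet normal -0.768 -0.049 0.638
outer loop
vertex -5.0 3.086 -3.744
vertex -4.476 2.165 -3.184
vertex -4.253 3.288 -2.829
endloop
endfacet
facet normal -0.092 0.815 -0.572
outer loop
vertex -4.401 3.288 -4.763
vertex -4.206 3.982 -3.805
vertex -3.284 3.615 -4.476
endloop
endfacet
facet normal -0.004 0.815 0.579
outer loop
vertex -4.206 3.982 -3.805
vertex -4.253 3.288 -2.829
vertex -3.192 3.615 -3.281
endloop
endfacet
facet normal -0.166 -0.267 0.949
outer loop
vertex -4.253 3.288 -2.829
vertex -4.476 2.165 -3.184
vertex -3.359 2.492 -2.897
endloop
endfacet
facet normal -0.353 -0.935 0.027
outer loop
vertex -4.476 2.165 -3.184
vertex -4.568 2.165 -4.379
vertex -3.554 1.798 -3.855
endloop
endfacet
facet normal -0.307 -0.267 -0.914
outer loop
vertex -4.568 2.165 -4.379
vertex -4.401 3.288 -4.763
vertex -3.507 2.492 -4.831
endloop
endfacet
facet normal 0.884 0.462 -0.068
outer loop
vertex -2.76 2.694 -3.916
vertex -3.284 3.615 -4.476
vertex -3.192 3.615 -3.281
endloop
endfacet
facet normal 0.857 0.048 0.513
outer loop
vertex -2.76 2.694 -3.916
vertex -3.192 3.615 -3.281
vertex -3.359 2.492 -2.897
endloop
endfacet
facet normal 0.724 -0.621 0.302
outer loop
vertex -2.76 2.694 -3.916
vertex -3.359 2.492 -2.897
vertex -3.554 1.798 -3.855
endloop
endfacet
facet normal 0.669 -0.621 -0.409
outer loop
vertex -2.76 2.694 -3.916
vertex -3.554 1.798 -3.855
vertex -3.507 2.492 -4.831
endloop
endfacet
facet normal 0.768 0.049 -0.638
outer loop
vertex -2.76 2.694 -3.916
vertex -3.507 2.492 -4.831
vertex -3.284 3.615 -4.476
endloop
endfacet
facet normal 0.353 0.935 -0.027
outer loop
vertex -3.192 3.615 -3.281
vertex -3.284 3.615 -4.476
vertex -4.206 3.982 -3.805
endloop
endfacet
facet normal 0.307 0.267 0.914
outer loop
vertex -3.359 2.492 -2.897
vertex -3.192 3.615 -3.281
vertex -4.253 3.288 -2.829
endloop
endfacet
facet normal 0.092 -0.815 0.572
outer loop
vertex -3.554 1.798 -3.855
vertex -3.359 2.492 -2.897
vertex -4.476 2.165 -3.184
endloop
endfacet
facet normal 0.004 -0.815 -0.579
outer loop
vertex -3.507 2.492 -4.831
vertex -3.554 1.798 -3.855
vertex -4.568 2.165 -4.379
endloop
endfacet
facet normal 0.166 0.267 -0.949
outer loop
vertex -3.284 3.615 -4.476
vertex -3.507 2.492 -4.831
vertex -4.401 3.288 -4.763
endloop
endfacet

endsolid


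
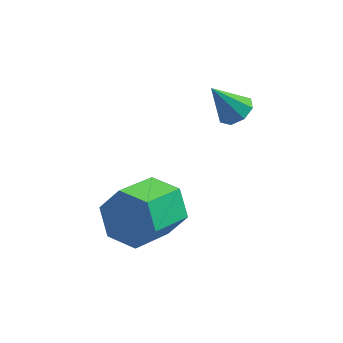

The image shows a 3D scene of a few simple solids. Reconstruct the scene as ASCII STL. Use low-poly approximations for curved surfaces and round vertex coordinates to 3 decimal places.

solid 
facet normal 0.440 0.800 -0.408
outer loop
vertex 0.441 1.668 -1.606
vertex -0.104 1.568 -2.39
vertex -0.41 2.109 -1.659
endloop
endfacet
facet normal 0.143 0.386 0.912
outer loop
vertex 0.441 1.668 -1.606
vertex -0.41 2.109 -1.659
vertex -0.272 0.372 -0.946
endloop
endfacet
facet normal 0.144 0.386 0.911
outer loop
vertex -0.272 0.372 -0.946
vertex -0.41 2.109 -1.659
vertex -1.123 0.813 -0.998
endloop
endfacet
facet normal -0.440 -0.801 0.407
outer loop
vertex -0.272 0.372 -0.946
vertex -1.123 0.813 -0.998
vertex -0.816 0.272 -1.73
endloop
endfacet
facet normal 0.440 0.800 -0.408
outer loop
vertex -0.41 2.109 -1.659
vertex -0.104 1.568 -2.39
vertex -0.955 2.009 -2.443
endloop
endfacet
facet normal -0.696 0.591 0.408
outer loop
vertex -0.41 2.109 -1.659
vertex -0.955 2.009 -2.443
vertex -1.123 0.813 -0.998
endloop
endfacet
facet normal -0.697 0.590 0.407
outer loop
vertex -1.123 0.813 -0.998
vertex -0.955 2.009 -2.443
vertex -1.667 0.712 -1.783
endloop
endfacet
facet normal -0.439 -0.801 0.407
outer loop
vertex -1.123 0.813 -0.998
vertex -1.667 0.712 -1.783
vertex -0.816 0.272 -1.73
endloop
endfacet
facet normal 0.440 0.800 -0.407
outer loop
vertex -0.955 2.009 -2.443
vertex -0.104 1.568 -2.39
vertex -0.648 1.468 -3.174
endloop
endfacet
facet normal -0.839 0.204 -0.504
outer loop
vertex -0.955 2.009 -2.443
vertex -0.648 1.468 -3.174
vertex -1.667 0.712 -1.783
endloop
endfacet
facet normal -0.839 0.206 -0.503
outer loop
vertex -1.667 0.712 -1.783
vertex -0.648 1.468 -3.174
vertex -1.361 0.172 -2.514
endloop
endfacet
facet normal -0.439 -0.801 0.408
outer loop
vertex -1.667 0.712 -1.783
vertex -1.361 0.172 -2.514
vertex -0.816 0.272 -1.73
endloop
endfacet
facet normal 0.440 0.801 -0.407
outer loop
vertex -0.648 1.468 -3.174
vertex -0.104 1.568 -2.39
vertex 0.203 1.027 -3.122
endloop
endfacet
facet normal -0.144 -0.385 -0.912
outer loop
vertex -0.648 1.468 -3.174
vertex 0.203 1.027 -3.122
vertex -1.361 0.172 -2.514
endloop
endfacet
facet normal -0.143 -0.386 -0.911
outer loop
vertex -1.361 0.172 -2.514
vertex 0.203 1.027 -3.122
vertex -0.51 -0.269 -2.461
endloop
endfacet
facet normal -0.440 -0.800 0.408
outer loop
vertex -1.361 0.172 -2.514
vertex -0.51 -0.269 -2.461
vertex -0.816 0.272 -1.73
endloop
endfacet
facet normal 0.439 0.801 -0.407
outer loop
vertex 0.203 1.027 -3.122
vertex -0.104 1.568 -2.39
vertex 0.747 1.128 -2.337
endloop
endfacet
facet normal 0.697 -0.591 -0.407
outer loop
vertex 0.203 1.027 -3.122
vertex 0.747 1.128 -2.337
vertex -0.51 -0.269 -2.461
endloop
endfacet
facet normal 0.696 -0.590 -0.409
outer loop
vertex -0.51 -0.269 -2.461
vertex 0.747 1.128 -2.337
vertex 0.035 -0.169 -1.677
endloop
endfacet
facet normal -0.440 -0.800 0.408
outer loop
vertex -0.51 -0.269 -2.461
vertex 0.035 -0.169 -1.677
vertex -0.816 0.272 -1.73
endloop
endfacet
facet normal 0.439 0.801 -0.408
outer loop
vertex 0.747 1.128 -2.337
vertex -0.104 1.568 -2.39
vertex 0.441 1.668 -1.606
endloop
endfacet
facet normal 0.840 -0.205 0.503
outer loop
vertex 0.747 1.128 -2.337
vertex 0.441 1.668 -1.606
vertex 0.035 -0.169 -1.677
endloop
endfacet
facet normal 0.839 -0.205 0.504
outer loop
vertex 0.035 -0.169 -1.677
vertex 0.441 1.668 -1.606
vertex -0.272 0.372 -0.946
endloop
endfacet
facet normal -0.440 -0.800 0.407
outer loop
vertex 0.035 -0.169 -1.677
vertex -0.272 0.372 -0.946
vertex -0.816 0.272 -1.73
endloop
endfacet
facet normal 0.536 0.102 -0.838
outer loop
vertex 2.132 4.17 0.343
vertex 1.736 3.846 0.05
vertex 1.803 4.421 0.163
endloop
endfacet
facet normal 0.183 0.720 0.670
outer loop
vertex 2.132 4.17 0.343
vertex 1.803 4.421 0.163
vertex 1.044 3.714 1.13
endloop
endfacet
facet normal 0.537 0.102 -0.838
outer loop
vertex 1.803 4.421 0.163
vertex 1.736 3.846 0.05
vertex 1.434 4.335 -0.084
endloop
endfacet
facet normal -0.407 0.860 0.309
outer loop
vertex 1.803 4.421 0.163
vertex 1.434 4.335 -0.084
vertex 1.044 3.714 1.13
endloop
endfacet
facet normal 0.536 0.102 -0.838
outer loop
vertex 1.434 4.335 -0.084
vertex 1.736 3.846 0.05
vertex 1.242 3.963 -0.252
endloop
endfacet
facet normal -0.880 0.473 -0.041
outer loop
vertex 1.434 4.335 -0.084
vertex 1.242 3.963 -0.252
vertex 1.044 3.714 1.13
endloop
endfacet
facet normal 0.536 0.103 -0.838
outer loop
vertex 1.242 3.963 -0.252
vertex 1.736 3.846 0.05
vertex 1.339 3.522 -0.244
endloop
endfacet
facet normal -0.961 -0.215 -0.176
outer loop
vertex 1.242 3.963 -0.252
vertex 1.339 3.522 -0.244
vertex 1.044 3.714 1.13
endloop
endfacet
facet normal 0.536 0.104 -0.838
outer loop
vertex 1.339 3.522 -0.244
vertex 1.736 3.846 0.05
vertex 1.669 3.271 -0.064
endloop
endfacet
facet normal -0.599 -0.800 -0.017
outer loop
vertex 1.339 3.522 -0.244
vertex 1.669 3.271 -0.064
vertex 1.044 3.714 1.13
endloop
endfacet
facet normal 0.538 0.103 -0.837
outer loop
vertex 1.669 3.271 -0.064
vertex 1.736 3.846 0.05
vertex 2.037 3.357 0.183
endloop
endfacet
facet normal -0.011 -0.939 0.343
outer loop
vertex 1.669 3.271 -0.064
vertex 2.037 3.357 0.183
vertex 1.044 3.714 1.13
endloop
endfacet
facet normal 0.536 0.102 -0.838
outer loop
vertex 2.037 3.357 0.183
vertex 1.736 3.846 0.05
vertex 2.229 3.729 0.351
endloop
endfacet
facet normal 0.463 -0.552 0.693
outer loop
vertex 2.037 3.357 0.183
vertex 2.229 3.729 0.351
vertex 1.044 3.714 1.13
endloop
endfacet
facet normal 0.536 0.103 -0.838
outer loop
vertex 2.229 3.729 0.351
vertex 1.736 3.846 0.05
vertex 2.132 4.17 0.343
endloop
endfacet
facet normal 0.543 0.135 0.829
outer loop
vertex 2.229 3.729 0.351
vertex 2.132 4.17 0.343
vertex 1.044 3.714 1.13
endloop
endfacet

endsolid


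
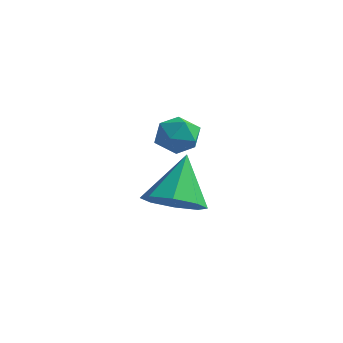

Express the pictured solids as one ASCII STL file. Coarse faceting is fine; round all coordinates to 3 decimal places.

solid 
facet normal 0.204 0.956 -0.212
outer loop
vertex -0.751 4.15 -2.534
vertex -1.404 4.386 -2.097
vertex -0.673 4.311 -1.733
endloop
endfacet
facet normal 0.803 0.565 -0.192
outer loop
vertex -0.751 4.15 -2.534
vertex -0.673 4.311 -1.733
vertex -0.294 3.661 -2.06
endloop
endfacet
facet normal 0.740 0.040 -0.672
outer loop
vertex -0.751 4.15 -2.534
vertex -0.294 3.661 -2.06
vertex -0.79 3.336 -2.626
endloop
endfacet
facet normal 0.103 0.107 -0.989
outer loop
vertex -0.751 4.15 -2.534
vertex -0.79 3.336 -2.626
vertex -1.476 3.784 -2.649
endloop
endfacet
facet normal -0.228 0.673 -0.704
outer loop
vertex -0.751 4.15 -2.534
vertex -1.476 3.784 -2.649
vertex -1.404 4.386 -2.097
endloop
endfacet
facet normal 0.850 0.267 0.455
outer loop
vertex -0.294 3.661 -2.06
vertex -0.673 4.311 -1.733
vertex -0.664 3.596 -1.331
endloop
endfacet
facet normal -0.118 0.899 0.422
outer loop
vertex -0.673 4.311 -1.733
vertex -1.404 4.386 -2.097
vertex -1.35 4.044 -1.354
endloop
endfacet
facet normal -0.816 0.441 -0.375
outer loop
vertex -1.404 4.386 -2.097
vertex -1.476 3.784 -2.649
vertex -1.846 3.719 -1.92
endloop
endfacet
facet normal -0.281 -0.473 -0.835
outer loop
vertex -1.476 3.784 -2.649
vertex -0.79 3.336 -2.626
vertex -1.467 3.069 -2.247
endloop
endfacet
facet normal 0.748 -0.581 -0.322
outer loop
vertex -0.79 3.336 -2.626
vertex -0.294 3.661 -2.06
vertex -0.736 2.994 -1.883
endloop
endfacet
facet normal -0.103 -0.107 0.989
outer loop
vertex -1.389 3.23 -1.446
vertex -0.664 3.596 -1.331
vertex -1.35 4.044 -1.354
endloop
endfacet
facet normal -0.740 -0.040 0.672
outer loop
vertex -1.389 3.23 -1.446
vertex -1.35 4.044 -1.354
vertex -1.846 3.719 -1.92
endloop
endfacet
facet normal -0.803 -0.565 0.192
outer loop
vertex -1.389 3.23 -1.446
vertex -1.846 3.719 -1.92
vertex -1.467 3.069 -2.247
endloop
endfacet
facet normal -0.204 -0.956 0.212
outer loop
vertex -1.389 3.23 -1.446
vertex -1.467 3.069 -2.247
vertex -0.736 2.994 -1.883
endloop
endfacet
facet normal 0.228 -0.673 0.704
outer loop
vertex -1.389 3.23 -1.446
vertex -0.736 2.994 -1.883
vertex -0.664 3.596 -1.331
endloop
endfacet
facet normal 0.281 0.473 0.835
outer loop
vertex -1.35 4.044 -1.354
vertex -0.664 3.596 -1.331
vertex -0.673 4.311 -1.733
endloop
endfacet
facet normal -0.748 0.581 0.322
outer loop
vertex -1.846 3.719 -1.92
vertex -1.35 4.044 -1.354
vertex -1.404 4.386 -2.097
endloop
endfacet
facet normal -0.850 -0.267 -0.455
outer loop
vertex -1.467 3.069 -2.247
vertex -1.846 3.719 -1.92
vertex -1.476 3.784 -2.649
endloop
endfacet
facet normal 0.118 -0.899 -0.422
outer loop
vertex -0.736 2.994 -1.883
vertex -1.467 3.069 -2.247
vertex -0.79 3.336 -2.626
endloop
endfacet
facet normal 0.816 -0.441 0.375
outer loop
vertex -0.664 3.596 -1.331
vertex -0.736 2.994 -1.883
vertex -0.294 3.661 -2.06
endloop
endfacet
facet normal 0.187 -0.496 -0.848
outer loop
vertex 2.543 -0.376 -2.638
vertex 1.975 0.264 -3.137
vertex 2.935 0.218 -2.899
endloop
endfacet
facet normal 0.669 -0.120 0.733
outer loop
vertex 2.543 -0.376 -2.638
vertex 2.935 0.218 -2.899
vertex 1.625 1.196 -1.543
endloop
endfacet
facet normal 0.186 -0.497 -0.847
outer loop
vertex 2.935 0.218 -2.899
vertex 1.975 0.264 -3.137
vertex 2.765 0.838 -3.3
endloop
endfacet
facet normal 0.778 0.477 0.408
outer loop
vertex 2.935 0.218 -2.899
vertex 2.765 0.838 -3.3
vertex 1.625 1.196 -1.543
endloop
endfacet
facet normal 0.186 -0.496 -0.848
outer loop
vertex 2.765 0.838 -3.3
vertex 1.975 0.264 -3.137
vertex 2.132 1.122 -3.605
endloop
endfacet
facet normal 0.384 0.921 0.061
outer loop
vertex 2.765 0.838 -3.3
vertex 2.132 1.122 -3.605
vertex 1.625 1.196 -1.543
endloop
endfacet
facet normal 0.186 -0.497 -0.848
outer loop
vertex 2.132 1.122 -3.605
vertex 1.975 0.264 -3.137
vertex 1.408 0.903 -3.636
endloop
endfacet
facet normal -0.284 0.953 -0.104
outer loop
vertex 2.132 1.122 -3.605
vertex 1.408 0.903 -3.636
vertex 1.625 1.196 -1.543
endloop
endfacet
facet normal 0.186 -0.497 -0.848
outer loop
vertex 1.408 0.903 -3.636
vertex 1.975 0.264 -3.137
vertex 1.015 0.31 -3.375
endloop
endfacet
facet normal -0.832 0.555 0.009
outer loop
vertex 1.408 0.903 -3.636
vertex 1.015 0.31 -3.375
vertex 1.625 1.196 -1.543
endloop
endfacet
facet normal 0.187 -0.495 -0.848
outer loop
vertex 1.015 0.31 -3.375
vertex 1.975 0.264 -3.137
vertex 1.185 -0.311 -2.975
endloop
endfacet
facet normal -0.942 -0.043 0.334
outer loop
vertex 1.015 0.31 -3.375
vertex 1.185 -0.311 -2.975
vertex 1.625 1.196 -1.543
endloop
endfacet
facet normal 0.187 -0.495 -0.848
outer loop
vertex 1.185 -0.311 -2.975
vertex 1.975 0.264 -3.137
vertex 1.818 -0.595 -2.67
endloop
endfacet
facet normal -0.547 -0.487 0.681
outer loop
vertex 1.185 -0.311 -2.975
vertex 1.818 -0.595 -2.67
vertex 1.625 1.196 -1.543
endloop
endfacet
facet normal 0.187 -0.495 -0.848
outer loop
vertex 1.818 -0.595 -2.67
vertex 1.975 0.264 -3.137
vertex 2.543 -0.376 -2.638
endloop
endfacet
facet normal 0.120 -0.520 0.846
outer loop
vertex 1.818 -0.595 -2.67
vertex 2.543 -0.376 -2.638
vertex 1.625 1.196 -1.543
endloop
endfacet

endsolid


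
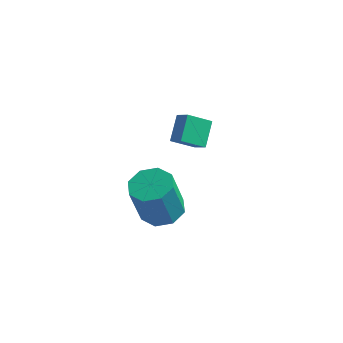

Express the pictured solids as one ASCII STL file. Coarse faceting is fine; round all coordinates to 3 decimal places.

solid 
facet normal 0.115 0.262 -0.958
outer loop
vertex 1.857 -1.976 -3.234
vertex 1.289 -2.69 -3.497
vertex 1.157 -1.779 -3.264
endloop
endfacet
facet normal 0.249 0.926 0.283
outer loop
vertex 1.857 -1.976 -3.234
vertex 1.157 -1.779 -3.264
vertex 1.62 -2.515 -1.26
endloop
endfacet
facet normal 0.249 0.926 0.283
outer loop
vertex 1.62 -2.515 -1.26
vertex 1.157 -1.779 -3.264
vertex 0.92 -2.318 -1.29
endloop
endfacet
facet normal -0.115 -0.261 0.958
outer loop
vertex 1.62 -2.515 -1.26
vertex 0.92 -2.318 -1.29
vertex 1.051 -3.23 -1.523
endloop
endfacet
facet normal 0.114 0.262 -0.958
outer loop
vertex 1.157 -1.779 -3.264
vertex 1.289 -2.69 -3.497
vertex 0.535 -2.116 -3.43
endloop
endfacet
facet normal -0.504 0.847 0.171
outer loop
vertex 1.157 -1.779 -3.264
vertex 0.535 -2.116 -3.43
vertex 0.92 -2.318 -1.29
endloop
endfacet
facet normal -0.504 0.847 0.171
outer loop
vertex 0.92 -2.318 -1.29
vertex 0.535 -2.116 -3.43
vertex 0.298 -2.655 -1.456
endloop
endfacet
facet normal -0.114 -0.261 0.958
outer loop
vertex 0.92 -2.318 -1.29
vertex 0.298 -2.655 -1.456
vertex 1.051 -3.23 -1.523
endloop
endfacet
facet normal 0.115 0.262 -0.958
outer loop
vertex 0.535 -2.116 -3.43
vertex 1.289 -2.69 -3.497
vertex 0.354 -2.789 -3.636
endloop
endfacet
facet normal -0.962 0.271 -0.041
outer loop
vertex 0.535 -2.116 -3.43
vertex 0.354 -2.789 -3.636
vertex 0.298 -2.655 -1.456
endloop
endfacet
facet normal -0.962 0.271 -0.041
outer loop
vertex 0.298 -2.655 -1.456
vertex 0.354 -2.789 -3.636
vertex 0.117 -3.329 -1.662
endloop
endfacet
facet normal -0.115 -0.262 0.958
outer loop
vertex 0.298 -2.655 -1.456
vertex 0.117 -3.329 -1.662
vertex 1.051 -3.23 -1.523
endloop
endfacet
facet normal 0.115 0.261 -0.958
outer loop
vertex 0.354 -2.789 -3.636
vertex 1.289 -2.69 -3.497
vertex 0.72 -3.405 -3.76
endloop
endfacet
facet normal -0.856 -0.463 -0.229
outer loop
vertex 0.354 -2.789 -3.636
vertex 0.72 -3.405 -3.76
vertex 0.117 -3.329 -1.662
endloop
endfacet
facet normal -0.856 -0.463 -0.229
outer loop
vertex 0.117 -3.329 -1.662
vertex 0.72 -3.405 -3.76
vertex 0.483 -3.944 -1.786
endloop
endfacet
facet normal -0.115 -0.262 0.958
outer loop
vertex 0.117 -3.329 -1.662
vertex 0.483 -3.944 -1.786
vertex 1.051 -3.23 -1.523
endloop
endfacet
facet normal 0.115 0.261 -0.958
outer loop
vertex 0.72 -3.405 -3.76
vertex 1.289 -2.69 -3.497
vertex 1.42 -3.602 -3.73
endloop
endfacet
facet normal -0.249 -0.926 -0.283
outer loop
vertex 0.72 -3.405 -3.76
vertex 1.42 -3.602 -3.73
vertex 0.483 -3.944 -1.786
endloop
endfacet
facet normal -0.249 -0.926 -0.283
outer loop
vertex 0.483 -3.944 -1.786
vertex 1.42 -3.602 -3.73
vertex 1.183 -4.141 -1.756
endloop
endfacet
facet normal -0.115 -0.262 0.958
outer loop
vertex 0.483 -3.944 -1.786
vertex 1.183 -4.141 -1.756
vertex 1.051 -3.23 -1.523
endloop
endfacet
facet normal 0.114 0.261 -0.958
outer loop
vertex 1.42 -3.602 -3.73
vertex 1.289 -2.69 -3.497
vertex 2.042 -3.265 -3.564
endloop
endfacet
facet normal 0.504 -0.847 -0.171
outer loop
vertex 1.42 -3.602 -3.73
vertex 2.042 -3.265 -3.564
vertex 1.183 -4.141 -1.756
endloop
endfacet
facet normal 0.504 -0.847 -0.171
outer loop
vertex 1.183 -4.141 -1.756
vertex 2.042 -3.265 -3.564
vertex 1.805 -3.804 -1.59
endloop
endfacet
facet normal -0.114 -0.262 0.958
outer loop
vertex 1.183 -4.141 -1.756
vertex 1.805 -3.804 -1.59
vertex 1.051 -3.23 -1.523
endloop
endfacet
facet normal 0.115 0.262 -0.958
outer loop
vertex 2.042 -3.265 -3.564
vertex 1.289 -2.69 -3.497
vertex 2.223 -2.591 -3.358
endloop
endfacet
facet normal 0.962 -0.271 0.041
outer loop
vertex 2.042 -3.265 -3.564
vertex 2.223 -2.591 -3.358
vertex 1.805 -3.804 -1.59
endloop
endfacet
facet normal 0.962 -0.271 0.041
outer loop
vertex 1.805 -3.804 -1.59
vertex 2.223 -2.591 -3.358
vertex 1.986 -3.131 -1.384
endloop
endfacet
facet normal -0.115 -0.262 0.958
outer loop
vertex 1.805 -3.804 -1.59
vertex 1.986 -3.131 -1.384
vertex 1.051 -3.23 -1.523
endloop
endfacet
facet normal 0.115 0.262 -0.958
outer loop
vertex 2.223 -2.591 -3.358
vertex 1.289 -2.69 -3.497
vertex 1.857 -1.976 -3.234
endloop
endfacet
facet normal 0.856 0.463 0.229
outer loop
vertex 2.223 -2.591 -3.358
vertex 1.857 -1.976 -3.234
vertex 1.986 -3.131 -1.384
endloop
endfacet
facet normal 0.856 0.463 0.229
outer loop
vertex 1.986 -3.131 -1.384
vertex 1.857 -1.976 -3.234
vertex 1.62 -2.515 -1.26
endloop
endfacet
facet normal -0.115 -0.261 0.958
outer loop
vertex 1.986 -3.131 -1.384
vertex 1.62 -2.515 -1.26
vertex 1.051 -3.23 -1.523
endloop
endfacet
facet normal -0.638 -0.554 0.536
outer loop
vertex 0.314 1.629 -1.322
vertex -0.307 1.896 -1.785
vertex 0.496 0.617 -2.151
endloop
endfacet
facet normal 0.758 -0.326 0.565
outer loop
vertex 1.287 1.304 -2.815
vertex 0.314 1.629 -1.322
vertex 0.496 0.617 -2.151
endloop
endfacet
facet normal -0.638 -0.554 0.535
outer loop
vertex 0.496 0.617 -2.151
vertex -0.307 1.896 -1.785
vertex -0.125 0.885 -2.614
endloop
endfacet
facet normal 0.138 -0.766 -0.628
outer loop
vertex -0.125 0.885 -2.614
vertex 1.287 1.304 -2.815
vertex 0.496 0.617 -2.151
endloop
endfacet
facet normal -0.139 0.766 0.628
outer loop
vertex 0.314 1.629 -1.322
vertex 0.484 2.583 -2.449
vertex -0.307 1.896 -1.785
endloop
endfacet
facet normal 0.758 -0.327 0.565
outer loop
vertex 1.105 2.315 -1.986
vertex 0.314 1.629 -1.322
vertex 1.287 1.304 -2.815
endloop
endfacet
facet normal -0.137 0.766 0.628
outer loop
vertex 1.105 2.315 -1.986
vertex 0.484 2.583 -2.449
vertex 0.314 1.629 -1.322
endloop
endfacet
facet normal -0.758 0.327 -0.565
outer loop
vertex -0.307 1.896 -1.785
vertex 0.484 2.583 -2.449
vertex -0.125 0.885 -2.614
endloop
endfacet
facet normal 0.138 -0.766 -0.627
outer loop
vertex 0.666 1.571 -3.278
vertex 1.287 1.304 -2.815
vertex -0.125 0.885 -2.614
endloop
endfacet
facet normal -0.758 0.327 -0.565
outer loop
vertex -0.125 0.885 -2.614
vertex 0.484 2.583 -2.449
vertex 0.666 1.571 -3.278
endloop
endfacet
facet normal 0.637 0.554 -0.536
outer loop
vertex 0.666 1.571 -3.278
vertex 1.105 2.315 -1.986
vertex 1.287 1.304 -2.815
endloop
endfacet
facet normal 0.638 0.553 -0.535
outer loop
vertex 0.484 2.583 -2.449
vertex 1.105 2.315 -1.986
vertex 0.666 1.571 -3.278
endloop
endfacet

endsolid


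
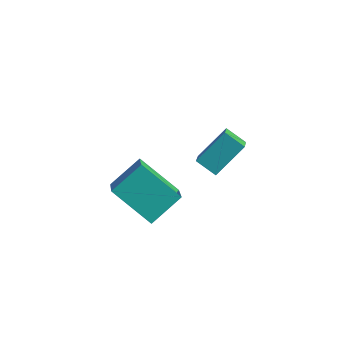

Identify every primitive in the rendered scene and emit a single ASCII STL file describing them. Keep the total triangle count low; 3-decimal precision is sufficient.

solid 
facet normal -0.809 -0.110 0.577
outer loop
vertex -3.933 -4.651 4.702
vertex -3.471 -3.413 5.585
vertex -4.908 -3.473 3.558
endloop
endfacet
facet normal -0.290 -0.779 -0.555
outer loop
vertex -3.249 -3.247 2.375
vertex -3.933 -4.651 4.702
vertex -4.908 -3.473 3.558
endloop
endfacet
facet normal -0.809 -0.110 0.577
outer loop
vertex -4.908 -3.473 3.558
vertex -3.471 -3.413 5.585
vertex -4.447 -2.234 4.441
endloop
endfacet
facet normal -0.511 0.617 -0.599
outer loop
vertex -4.447 -2.234 4.441
vertex -3.249 -3.247 2.375
vertex -4.908 -3.473 3.558
endloop
endfacet
facet normal 0.511 -0.617 0.598
outer loop
vertex -3.933 -4.651 4.702
vertex -1.812 -3.187 4.402
vertex -3.471 -3.413 5.585
endloop
endfacet
facet normal -0.290 -0.779 -0.555
outer loop
vertex -2.273 -4.426 3.519
vertex -3.933 -4.651 4.702
vertex -3.249 -3.247 2.375
endloop
endfacet
facet normal 0.511 -0.617 0.599
outer loop
vertex -2.273 -4.426 3.519
vertex -1.812 -3.187 4.402
vertex -3.933 -4.651 4.702
endloop
endfacet
facet normal 0.290 0.779 0.556
outer loop
vertex -3.471 -3.413 5.585
vertex -1.812 -3.187 4.402
vertex -4.447 -2.234 4.441
endloop
endfacet
facet normal -0.510 0.617 -0.599
outer loop
vertex -2.787 -2.009 3.258
vertex -3.249 -3.247 2.375
vertex -4.447 -2.234 4.441
endloop
endfacet
facet normal 0.290 0.779 0.555
outer loop
vertex -4.447 -2.234 4.441
vertex -1.812 -3.187 4.402
vertex -2.787 -2.009 3.258
endloop
endfacet
facet normal 0.809 0.110 -0.577
outer loop
vertex -2.787 -2.009 3.258
vertex -2.273 -4.426 3.519
vertex -3.249 -3.247 2.375
endloop
endfacet
facet normal 0.809 0.110 -0.577
outer loop
vertex -1.812 -3.187 4.402
vertex -2.273 -4.426 3.519
vertex -2.787 -2.009 3.258
endloop
endfacet
facet normal -0.860 -0.111 0.497
outer loop
vertex -2.552 0.654 4.874
vertex -3.115 1.583 4.108
vertex -3.037 -0.554 3.764
endloop
endfacet
facet normal 0.424 -0.699 0.576
outer loop
vertex -2.185 -0.443 3.272
vertex -2.552 0.654 4.874
vertex -3.037 -0.554 3.764
endloop
endfacet
facet normal -0.860 -0.111 0.497
outer loop
vertex -3.037 -0.554 3.764
vertex -3.115 1.583 4.108
vertex -3.6 0.376 2.998
endloop
endfacet
facet normal -0.283 -0.706 -0.649
outer loop
vertex -3.6 0.376 2.998
vertex -2.185 -0.443 3.272
vertex -3.037 -0.554 3.764
endloop
endfacet
facet normal 0.283 0.706 0.649
outer loop
vertex -2.552 0.654 4.874
vertex -2.263 1.694 3.616
vertex -3.115 1.583 4.108
endloop
endfacet
facet normal 0.423 -0.700 0.576
outer loop
vertex -1.7 0.764 4.382
vertex -2.552 0.654 4.874
vertex -2.185 -0.443 3.272
endloop
endfacet
facet normal 0.284 0.706 0.649
outer loop
vertex -1.7 0.764 4.382
vertex -2.263 1.694 3.616
vertex -2.552 0.654 4.874
endloop
endfacet
facet normal -0.424 0.700 -0.576
outer loop
vertex -3.115 1.583 4.108
vertex -2.263 1.694 3.616
vertex -3.6 0.376 2.998
endloop
endfacet
facet normal -0.283 -0.706 -0.649
outer loop
vertex -2.748 0.486 2.506
vertex -2.185 -0.443 3.272
vertex -3.6 0.376 2.998
endloop
endfacet
facet normal -0.423 0.699 -0.576
outer loop
vertex -3.6 0.376 2.998
vertex -2.263 1.694 3.616
vertex -2.748 0.486 2.506
endloop
endfacet
facet normal 0.860 0.111 -0.497
outer loop
vertex -2.748 0.486 2.506
vertex -1.7 0.764 4.382
vertex -2.185 -0.443 3.272
endloop
endfacet
facet normal 0.860 0.111 -0.497
outer loop
vertex -2.263 1.694 3.616
vertex -1.7 0.764 4.382
vertex -2.748 0.486 2.506
endloop
endfacet

endsolid


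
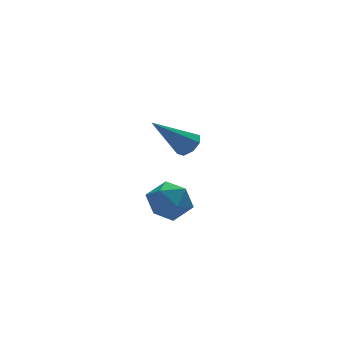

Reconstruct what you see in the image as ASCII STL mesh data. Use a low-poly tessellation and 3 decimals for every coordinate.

solid 
facet normal 0.407 0.856 0.320
outer loop
vertex 1.281 -0.203 2.144
vertex 1.308 -0.49 2.878
vertex 1.918 -0.598 2.39
endloop
endfacet
facet normal 0.588 0.726 -0.358
outer loop
vertex 1.281 -0.203 2.144
vertex 1.918 -0.598 2.39
vertex 1.632 -0.723 1.666
endloop
endfacet
facet normal -0.012 0.672 -0.740
outer loop
vertex 1.281 -0.203 2.144
vertex 1.632 -0.723 1.666
vertex 0.845 -0.692 1.707
endloop
endfacet
facet normal -0.565 0.770 -0.298
outer loop
vertex 1.281 -0.203 2.144
vertex 0.845 -0.692 1.707
vertex 0.645 -0.549 2.456
endloop
endfacet
facet normal -0.305 0.883 0.356
outer loop
vertex 1.281 -0.203 2.144
vertex 0.645 -0.549 2.456
vertex 1.308 -0.49 2.878
endloop
endfacet
facet normal 0.920 0.094 -0.380
outer loop
vertex 1.632 -0.723 1.666
vertex 1.918 -0.598 2.39
vertex 1.875 -1.331 2.104
endloop
endfacet
facet normal 0.627 0.304 0.717
outer loop
vertex 1.918 -0.598 2.39
vertex 1.308 -0.49 2.878
vertex 1.675 -1.188 2.853
endloop
endfacet
facet normal -0.525 0.349 0.776
outer loop
vertex 1.308 -0.49 2.878
vertex 0.645 -0.549 2.456
vertex 0.888 -1.157 2.894
endloop
endfacet
facet normal -0.944 0.166 -0.284
outer loop
vertex 0.645 -0.549 2.456
vertex 0.845 -0.692 1.707
vertex 0.602 -1.282 2.17
endloop
endfacet
facet normal -0.052 0.009 -0.999
outer loop
vertex 0.845 -0.692 1.707
vertex 1.632 -0.723 1.666
vertex 1.212 -1.39 1.682
endloop
endfacet
facet normal 0.565 -0.770 0.298
outer loop
vertex 1.239 -1.677 2.416
vertex 1.875 -1.331 2.104
vertex 1.675 -1.188 2.853
endloop
endfacet
facet normal 0.012 -0.672 0.740
outer loop
vertex 1.239 -1.677 2.416
vertex 1.675 -1.188 2.853
vertex 0.888 -1.157 2.894
endloop
endfacet
facet normal -0.588 -0.726 0.358
outer loop
vertex 1.239 -1.677 2.416
vertex 0.888 -1.157 2.894
vertex 0.602 -1.282 2.17
endloop
endfacet
facet normal -0.407 -0.856 -0.320
outer loop
vertex 1.239 -1.677 2.416
vertex 0.602 -1.282 2.17
vertex 1.212 -1.39 1.682
endloop
endfacet
facet normal 0.305 -0.883 -0.356
outer loop
vertex 1.239 -1.677 2.416
vertex 1.212 -1.39 1.682
vertex 1.875 -1.331 2.104
endloop
endfacet
facet normal 0.944 -0.166 0.284
outer loop
vertex 1.675 -1.188 2.853
vertex 1.875 -1.331 2.104
vertex 1.918 -0.598 2.39
endloop
endfacet
facet normal 0.052 -0.009 0.999
outer loop
vertex 0.888 -1.157 2.894
vertex 1.675 -1.188 2.853
vertex 1.308 -0.49 2.878
endloop
endfacet
facet normal -0.920 -0.094 0.380
outer loop
vertex 0.602 -1.282 2.17
vertex 0.888 -1.157 2.894
vertex 0.645 -0.549 2.456
endloop
endfacet
facet normal -0.627 -0.304 -0.717
outer loop
vertex 1.212 -1.39 1.682
vertex 0.602 -1.282 2.17
vertex 0.845 -0.692 1.707
endloop
endfacet
facet normal 0.525 -0.349 -0.776
outer loop
vertex 1.875 -1.331 2.104
vertex 1.212 -1.39 1.682
vertex 1.632 -0.723 1.666
endloop
endfacet
facet normal 0.724 -0.002 -0.690
outer loop
vertex 3.665 2.875 2.897
vertex 3.302 2.938 2.516
vertex 3.59 3.266 2.817
endloop
endfacet
facet normal 0.442 0.260 0.858
outer loop
vertex 3.665 2.875 2.897
vertex 3.59 3.266 2.817
vertex 2.058 2.942 3.704
endloop
endfacet
facet normal 0.723 -0.001 -0.691
outer loop
vertex 3.59 3.266 2.817
vertex 3.302 2.938 2.516
vertex 3.346 3.465 2.561
endloop
endfacet
facet normal 0.129 0.839 0.529
outer loop
vertex 3.59 3.266 2.817
vertex 3.346 3.465 2.561
vertex 2.058 2.942 3.704
endloop
endfacet
facet normal 0.723 -0.001 -0.691
outer loop
vertex 3.346 3.465 2.561
vertex 3.302 2.938 2.516
vertex 3.076 3.355 2.279
endloop
endfacet
facet normal -0.377 0.926 -0.001
outer loop
vertex 3.346 3.465 2.561
vertex 3.076 3.355 2.279
vertex 2.058 2.942 3.704
endloop
endfacet
facet normal 0.724 0.000 -0.690
outer loop
vertex 3.076 3.355 2.279
vertex 3.302 2.938 2.516
vertex 2.939 3.002 2.135
endloop
endfacet
facet normal -0.776 0.472 -0.418
outer loop
vertex 3.076 3.355 2.279
vertex 2.939 3.002 2.135
vertex 2.058 2.942 3.704
endloop
endfacet
facet normal 0.724 -0.004 -0.690
outer loop
vertex 2.939 3.002 2.135
vertex 3.302 2.938 2.516
vertex 3.013 2.611 2.215
endloop
endfacet
facet normal -0.838 -0.257 -0.481
outer loop
vertex 2.939 3.002 2.135
vertex 3.013 2.611 2.215
vertex 2.058 2.942 3.704
endloop
endfacet
facet normal 0.723 -0.003 -0.691
outer loop
vertex 3.013 2.611 2.215
vertex 3.302 2.938 2.516
vertex 3.257 2.412 2.471
endloop
endfacet
facet normal -0.525 -0.838 -0.151
outer loop
vertex 3.013 2.611 2.215
vertex 3.257 2.412 2.471
vertex 2.058 2.942 3.704
endloop
endfacet
facet normal 0.723 -0.003 -0.691
outer loop
vertex 3.257 2.412 2.471
vertex 3.302 2.938 2.516
vertex 3.527 2.521 2.753
endloop
endfacet
facet normal -0.021 -0.926 0.378
outer loop
vertex 3.257 2.412 2.471
vertex 3.527 2.521 2.753
vertex 2.058 2.942 3.704
endloop
endfacet
facet normal 0.724 -0.002 -0.690
outer loop
vertex 3.527 2.521 2.753
vertex 3.302 2.938 2.516
vertex 3.665 2.875 2.897
endloop
endfacet
facet normal 0.380 -0.472 0.796
outer loop
vertex 3.527 2.521 2.753
vertex 3.665 2.875 2.897
vertex 2.058 2.942 3.704
endloop
endfacet

endsolid


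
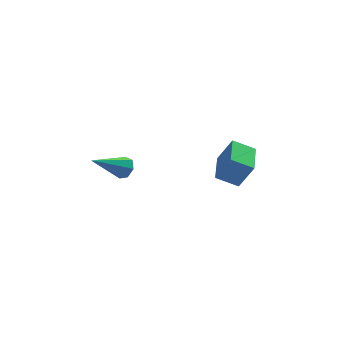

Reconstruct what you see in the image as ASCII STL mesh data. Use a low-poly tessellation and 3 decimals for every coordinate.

solid 
facet normal 0.804 0.192 -0.563
outer loop
vertex -2.721 0.9 0.561
vertex -3.041 0.932 0.115
vertex -2.894 1.333 0.462
endloop
endfacet
facet normal 0.241 0.307 0.921
outer loop
vertex -2.721 0.9 0.561
vertex -2.894 1.333 0.462
vertex -4.479 0.588 1.125
endloop
endfacet
facet normal 0.804 0.193 -0.563
outer loop
vertex -2.894 1.333 0.462
vertex -3.041 0.932 0.115
vertex -3.178 1.465 0.102
endloop
endfacet
facet normal -0.204 0.856 0.475
outer loop
vertex -2.894 1.333 0.462
vertex -3.178 1.465 0.102
vertex -4.479 0.588 1.125
endloop
endfacet
facet normal 0.803 0.193 -0.564
outer loop
vertex -3.178 1.465 0.102
vertex -3.041 0.932 0.115
vertex -3.359 1.195 -0.248
endloop
endfacet
facet normal -0.657 0.722 -0.217
outer loop
vertex -3.178 1.465 0.102
vertex -3.359 1.195 -0.248
vertex -4.479 0.588 1.125
endloop
endfacet
facet normal 0.803 0.191 -0.565
outer loop
vertex -3.359 1.195 -0.248
vertex -3.041 0.932 0.115
vertex -3.301 0.727 -0.324
endloop
endfacet
facet normal -0.776 0.006 -0.630
outer loop
vertex -3.359 1.195 -0.248
vertex -3.301 0.727 -0.324
vertex -4.479 0.588 1.125
endloop
endfacet
facet normal 0.803 0.191 -0.565
outer loop
vertex -3.301 0.727 -0.324
vertex -3.041 0.932 0.115
vertex -3.047 0.414 -0.069
endloop
endfacet
facet normal -0.472 -0.755 -0.456
outer loop
vertex -3.301 0.727 -0.324
vertex -3.047 0.414 -0.069
vertex -4.479 0.588 1.125
endloop
endfacet
facet normal 0.803 0.191 -0.565
outer loop
vertex -3.047 0.414 -0.069
vertex -3.041 0.932 0.115
vertex -2.788 0.491 0.325
endloop
endfacet
facet normal 0.026 -0.984 0.175
outer loop
vertex -3.047 0.414 -0.069
vertex -2.788 0.491 0.325
vertex -4.479 0.588 1.125
endloop
endfacet
facet normal 0.804 0.193 -0.563
outer loop
vertex -2.788 0.491 0.325
vertex -3.041 0.932 0.115
vertex -2.721 0.9 0.561
endloop
endfacet
facet normal 0.343 -0.511 0.788
outer loop
vertex -2.788 0.491 0.325
vertex -2.721 0.9 0.561
vertex -4.479 0.588 1.125
endloop
endfacet
facet normal -0.840 0.292 0.457
outer loop
vertex 0.821 -0.939 1.18
vertex 1.338 0.457 1.237
vertex 0.271 -0.687 0.007
endloop
endfacet
facet normal -0.347 -0.937 -0.039
outer loop
vertex 1.162 -0.997 -0.477
vertex 0.821 -0.939 1.18
vertex 0.271 -0.687 0.007
endloop
endfacet
facet normal -0.840 0.292 0.457
outer loop
vertex 0.271 -0.687 0.007
vertex 1.338 0.457 1.237
vertex 0.788 0.709 0.064
endloop
endfacet
facet normal -0.417 0.191 -0.889
outer loop
vertex 0.788 0.709 0.064
vertex 1.162 -0.997 -0.477
vertex 0.271 -0.687 0.007
endloop
endfacet
facet normal 0.417 -0.191 0.889
outer loop
vertex 0.821 -0.939 1.18
vertex 2.229 0.147 0.753
vertex 1.338 0.457 1.237
endloop
endfacet
facet normal -0.347 -0.937 -0.039
outer loop
vertex 1.712 -1.249 0.696
vertex 0.821 -0.939 1.18
vertex 1.162 -0.997 -0.477
endloop
endfacet
facet normal 0.417 -0.191 0.889
outer loop
vertex 1.712 -1.249 0.696
vertex 2.229 0.147 0.753
vertex 0.821 -0.939 1.18
endloop
endfacet
facet normal 0.347 0.937 0.039
outer loop
vertex 1.338 0.457 1.237
vertex 2.229 0.147 0.753
vertex 0.788 0.709 0.064
endloop
endfacet
facet normal -0.417 0.191 -0.889
outer loop
vertex 1.679 0.399 -0.42
vertex 1.162 -0.997 -0.477
vertex 0.788 0.709 0.064
endloop
endfacet
facet normal 0.347 0.937 0.039
outer loop
vertex 0.788 0.709 0.064
vertex 2.229 0.147 0.753
vertex 1.679 0.399 -0.42
endloop
endfacet
facet normal 0.840 -0.292 -0.457
outer loop
vertex 1.679 0.399 -0.42
vertex 1.712 -1.249 0.696
vertex 1.162 -0.997 -0.477
endloop
endfacet
facet normal 0.840 -0.292 -0.457
outer loop
vertex 2.229 0.147 0.753
vertex 1.712 -1.249 0.696
vertex 1.679 0.399 -0.42
endloop
endfacet

endsolid
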